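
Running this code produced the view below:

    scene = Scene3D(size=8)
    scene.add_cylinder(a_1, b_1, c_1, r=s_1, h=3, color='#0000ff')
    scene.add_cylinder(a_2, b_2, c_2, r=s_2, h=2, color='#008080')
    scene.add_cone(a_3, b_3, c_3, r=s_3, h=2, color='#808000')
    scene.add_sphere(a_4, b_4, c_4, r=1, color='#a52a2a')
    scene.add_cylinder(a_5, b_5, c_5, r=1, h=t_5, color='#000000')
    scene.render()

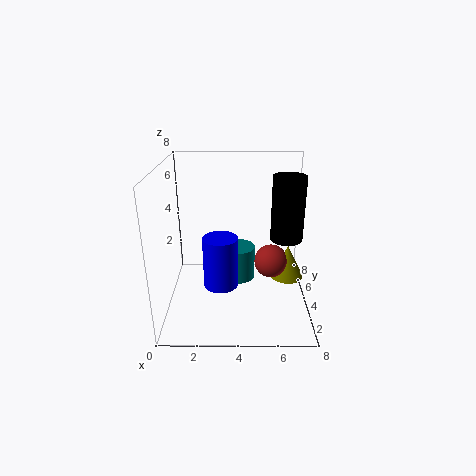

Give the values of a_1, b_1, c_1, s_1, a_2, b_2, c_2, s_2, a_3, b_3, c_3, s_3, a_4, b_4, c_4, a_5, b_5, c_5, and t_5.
a_1 = 3; b_1 = 4; c_1 = 1; s_1 = 1; a_2 = 4; b_2 = 5; c_2 = 1; s_2 = 1; a_3 = 7; b_3 = 5; c_3 = 1; s_3 = 1; a_4 = 6; b_4 = 5; c_4 = 2; a_5 = 7; b_5 = 6; c_5 = 3; t_5 = 4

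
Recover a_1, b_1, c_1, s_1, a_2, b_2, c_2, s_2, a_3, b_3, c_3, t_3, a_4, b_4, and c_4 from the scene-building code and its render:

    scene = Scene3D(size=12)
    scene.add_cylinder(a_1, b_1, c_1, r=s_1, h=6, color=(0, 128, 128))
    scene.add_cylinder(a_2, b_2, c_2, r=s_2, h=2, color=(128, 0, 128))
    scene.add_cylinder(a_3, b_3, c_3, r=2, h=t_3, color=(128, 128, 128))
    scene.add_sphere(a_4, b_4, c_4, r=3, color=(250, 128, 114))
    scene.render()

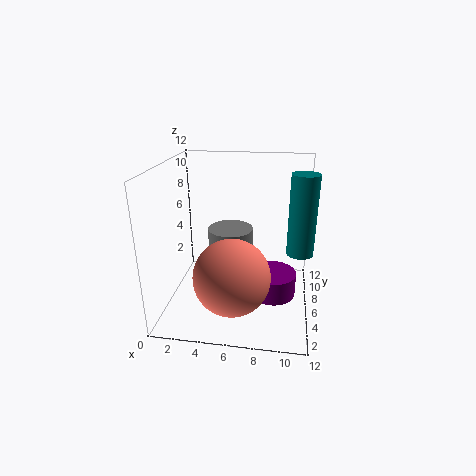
a_1 = 11; b_1 = 4; c_1 = 6; s_1 = 1; a_2 = 9; b_2 = 6; c_2 = 1; s_2 = 2; a_3 = 5; b_3 = 8; c_3 = 2; t_3 = 4; a_4 = 6; b_4 = 3; c_4 = 4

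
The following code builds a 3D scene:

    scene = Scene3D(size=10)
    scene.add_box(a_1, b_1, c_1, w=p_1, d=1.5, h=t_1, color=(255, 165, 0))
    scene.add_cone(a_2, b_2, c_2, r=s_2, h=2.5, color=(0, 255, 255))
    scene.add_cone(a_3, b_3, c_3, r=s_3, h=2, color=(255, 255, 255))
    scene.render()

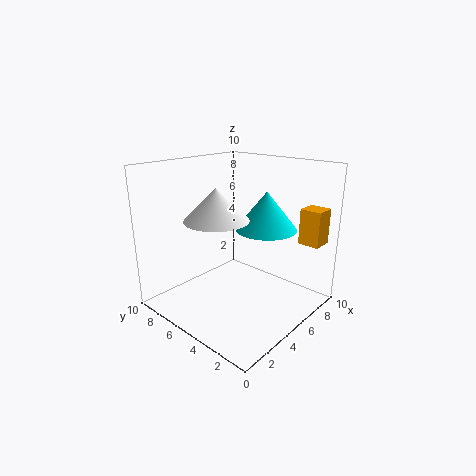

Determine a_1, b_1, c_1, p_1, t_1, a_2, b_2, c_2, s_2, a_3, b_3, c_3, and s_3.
a_1 = 8
b_1 = 0.5
c_1 = 4.5
p_1 = 1.5
t_1 = 2.5
a_2 = 5.5
b_2 = 3
c_2 = 6
s_2 = 2
a_3 = 2.5
b_3 = 4.5
c_3 = 7
s_3 = 2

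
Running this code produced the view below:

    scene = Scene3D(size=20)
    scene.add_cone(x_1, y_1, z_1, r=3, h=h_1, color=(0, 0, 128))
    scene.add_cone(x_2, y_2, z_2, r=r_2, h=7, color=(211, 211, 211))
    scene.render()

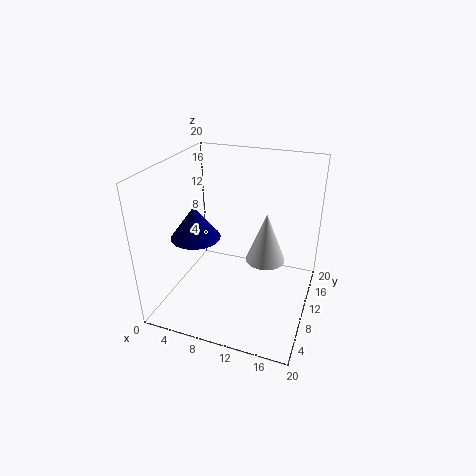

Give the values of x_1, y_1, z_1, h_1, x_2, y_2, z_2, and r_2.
x_1 = 6.75
y_1 = 4
z_1 = 12.75
h_1 = 4
x_2 = 13.75
y_2 = 11
z_2 = 6.75
r_2 = 2.75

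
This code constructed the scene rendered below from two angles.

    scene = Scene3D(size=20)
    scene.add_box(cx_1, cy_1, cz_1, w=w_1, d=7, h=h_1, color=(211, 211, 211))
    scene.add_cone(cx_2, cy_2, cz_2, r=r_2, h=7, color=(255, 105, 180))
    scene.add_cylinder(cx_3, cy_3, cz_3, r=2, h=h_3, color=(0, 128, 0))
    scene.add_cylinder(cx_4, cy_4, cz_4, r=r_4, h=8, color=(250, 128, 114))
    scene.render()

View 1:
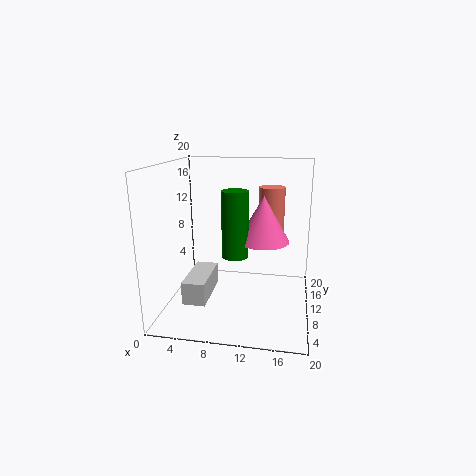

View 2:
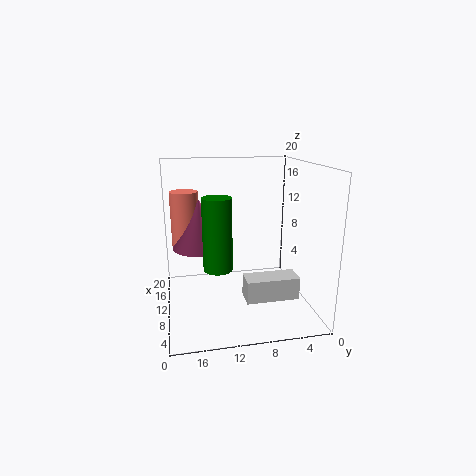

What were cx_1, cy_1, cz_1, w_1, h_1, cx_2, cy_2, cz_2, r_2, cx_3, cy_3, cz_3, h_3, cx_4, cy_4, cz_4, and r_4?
cx_1 = 4, cy_1 = 3, cz_1 = 3, w_1 = 3, h_1 = 3, cx_2 = 13, cy_2 = 15, cz_2 = 8, r_2 = 4, cx_3 = 9, cy_3 = 13, cz_3 = 6, h_3 = 10, cx_4 = 14, cy_4 = 17, cz_4 = 8, r_4 = 2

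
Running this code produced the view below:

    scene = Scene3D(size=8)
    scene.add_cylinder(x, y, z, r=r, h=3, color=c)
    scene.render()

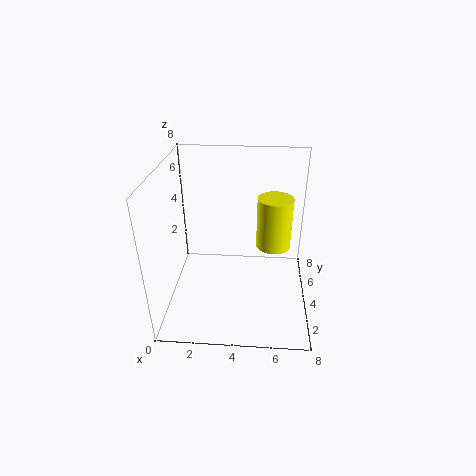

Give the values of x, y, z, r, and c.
x = 6
y = 5
z = 3
r = 1
c = 'yellow'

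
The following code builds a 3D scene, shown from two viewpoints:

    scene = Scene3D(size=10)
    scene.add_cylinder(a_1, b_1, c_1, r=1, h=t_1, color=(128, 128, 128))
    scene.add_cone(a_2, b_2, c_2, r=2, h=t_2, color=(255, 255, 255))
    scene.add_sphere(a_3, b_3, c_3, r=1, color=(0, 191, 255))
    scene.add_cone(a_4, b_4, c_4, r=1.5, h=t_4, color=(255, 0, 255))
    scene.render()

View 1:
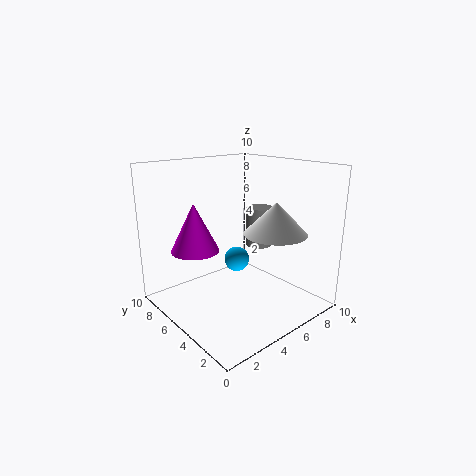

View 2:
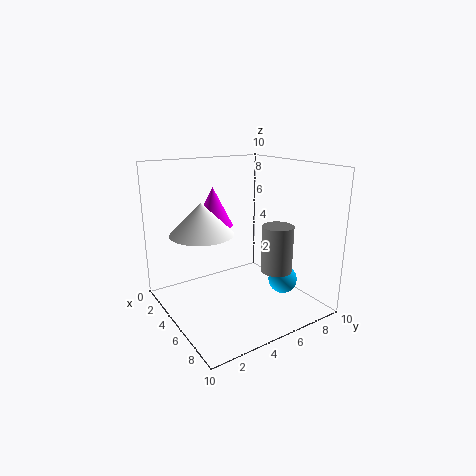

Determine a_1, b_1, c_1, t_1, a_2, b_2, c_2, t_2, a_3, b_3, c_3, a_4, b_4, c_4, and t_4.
a_1 = 8, b_1 = 6, c_1 = 3.5, t_1 = 3, a_2 = 5.5, b_2 = 2, c_2 = 6, t_2 = 2, a_3 = 7, b_3 = 7.5, c_3 = 2, a_4 = 1.5, b_4 = 5, c_4 = 5, t_4 = 3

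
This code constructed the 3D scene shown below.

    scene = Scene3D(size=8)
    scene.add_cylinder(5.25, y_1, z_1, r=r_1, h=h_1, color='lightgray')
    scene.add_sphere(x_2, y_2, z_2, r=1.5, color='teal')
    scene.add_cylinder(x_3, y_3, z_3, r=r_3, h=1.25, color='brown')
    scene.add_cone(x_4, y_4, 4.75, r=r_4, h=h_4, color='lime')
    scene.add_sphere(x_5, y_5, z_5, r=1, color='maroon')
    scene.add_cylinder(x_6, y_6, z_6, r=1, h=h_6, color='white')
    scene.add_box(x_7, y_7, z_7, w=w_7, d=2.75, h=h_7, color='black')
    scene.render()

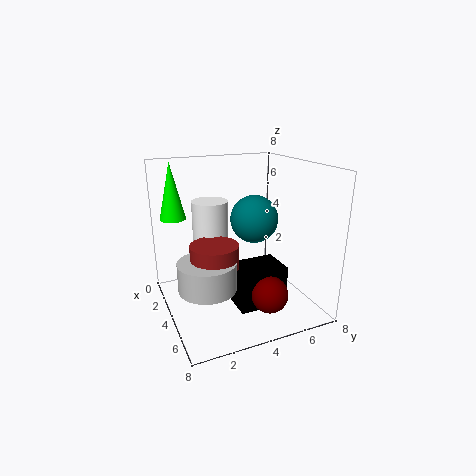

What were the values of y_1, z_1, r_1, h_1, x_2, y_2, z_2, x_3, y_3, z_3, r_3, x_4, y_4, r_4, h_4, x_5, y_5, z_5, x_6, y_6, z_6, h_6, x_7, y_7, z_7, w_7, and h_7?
y_1 = 1.75; z_1 = 2; r_1 = 1.5; h_1 = 1.5; x_2 = 2; y_2 = 6; z_2 = 4.25; x_3 = 5; y_3 = 2.25; z_3 = 3; r_3 = 1.25; x_4 = 1.5; y_4 = 1; r_4 = 0.75; h_4 = 3.25; x_5 = 6; y_5 = 5; z_5 = 1.25; x_6 = 3; y_6 = 2.75; z_6 = 3.75; h_6 = 2.25; x_7 = 3.75; y_7 = 3.5; z_7 = 0.25; w_7 = 2; h_7 = 2.25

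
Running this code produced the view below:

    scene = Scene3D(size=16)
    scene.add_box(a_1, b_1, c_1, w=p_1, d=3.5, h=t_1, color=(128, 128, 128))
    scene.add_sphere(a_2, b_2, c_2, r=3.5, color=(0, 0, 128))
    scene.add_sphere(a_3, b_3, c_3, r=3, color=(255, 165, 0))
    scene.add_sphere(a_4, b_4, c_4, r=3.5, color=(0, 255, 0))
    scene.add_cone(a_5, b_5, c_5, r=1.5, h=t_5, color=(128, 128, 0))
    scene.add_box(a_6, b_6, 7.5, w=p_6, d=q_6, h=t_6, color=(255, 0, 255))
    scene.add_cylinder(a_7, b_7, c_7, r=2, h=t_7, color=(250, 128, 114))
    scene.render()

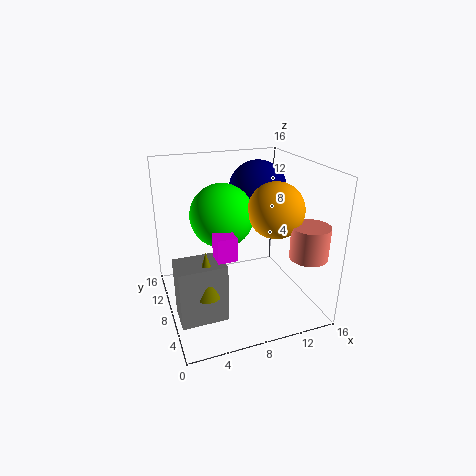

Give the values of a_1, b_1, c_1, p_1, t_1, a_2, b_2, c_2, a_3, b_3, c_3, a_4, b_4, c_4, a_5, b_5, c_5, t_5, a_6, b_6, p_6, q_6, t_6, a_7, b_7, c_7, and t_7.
a_1 = 0.5; b_1 = 4; c_1 = 0.5; p_1 = 5; t_1 = 6.5; a_2 = 12; b_2 = 12; c_2 = 12; a_3 = 11.5; b_3 = 6; c_3 = 11.5; a_4 = 6.5; b_4 = 9; c_4 = 10.5; a_5 = 3.5; b_5 = 5; c_5 = 3.5; t_5 = 5; a_6 = 4.5; b_6 = 4; p_6 = 2; q_6 = 2; t_6 = 2.5; a_7 = 14; b_7 = 3; c_7 = 7; t_7 = 3.5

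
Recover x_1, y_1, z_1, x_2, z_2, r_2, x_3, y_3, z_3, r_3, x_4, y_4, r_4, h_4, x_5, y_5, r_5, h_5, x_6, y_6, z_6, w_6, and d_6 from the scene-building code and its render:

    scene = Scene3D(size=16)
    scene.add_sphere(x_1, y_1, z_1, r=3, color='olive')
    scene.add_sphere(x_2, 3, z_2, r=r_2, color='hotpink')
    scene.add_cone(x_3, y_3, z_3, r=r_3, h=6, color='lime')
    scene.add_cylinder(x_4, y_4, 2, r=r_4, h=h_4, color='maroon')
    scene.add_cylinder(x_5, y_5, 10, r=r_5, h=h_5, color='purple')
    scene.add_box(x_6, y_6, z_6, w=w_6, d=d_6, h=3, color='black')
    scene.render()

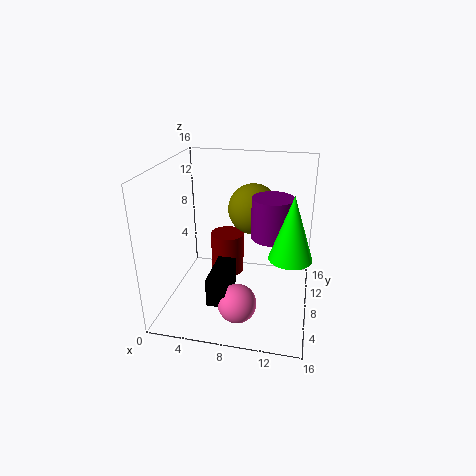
x_1 = 9
y_1 = 12
z_1 = 10
x_2 = 9
z_2 = 3
r_2 = 2
x_3 = 14
y_3 = 3
z_3 = 9
r_3 = 2
x_4 = 6
y_4 = 11
r_4 = 2
h_4 = 5
x_5 = 12
y_5 = 5
r_5 = 2
h_5 = 4
x_6 = 6
y_6 = 2
z_6 = 3
w_6 = 2
d_6 = 5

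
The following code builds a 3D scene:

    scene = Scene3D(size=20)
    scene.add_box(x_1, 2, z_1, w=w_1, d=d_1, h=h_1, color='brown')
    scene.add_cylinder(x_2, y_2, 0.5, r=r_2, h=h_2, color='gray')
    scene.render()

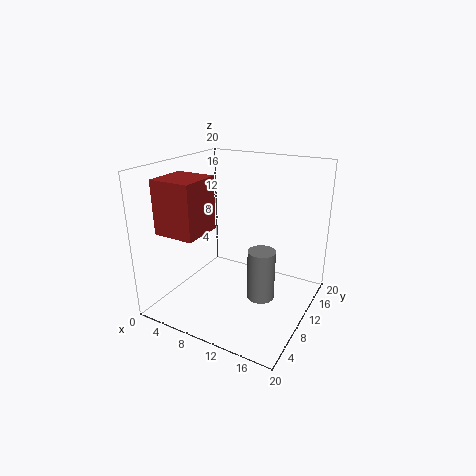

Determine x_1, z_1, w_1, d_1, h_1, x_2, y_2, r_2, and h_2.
x_1 = 2.5
z_1 = 12
w_1 = 5.5
d_1 = 5.5
h_1 = 7
x_2 = 13
y_2 = 11.5
r_2 = 2
h_2 = 7.5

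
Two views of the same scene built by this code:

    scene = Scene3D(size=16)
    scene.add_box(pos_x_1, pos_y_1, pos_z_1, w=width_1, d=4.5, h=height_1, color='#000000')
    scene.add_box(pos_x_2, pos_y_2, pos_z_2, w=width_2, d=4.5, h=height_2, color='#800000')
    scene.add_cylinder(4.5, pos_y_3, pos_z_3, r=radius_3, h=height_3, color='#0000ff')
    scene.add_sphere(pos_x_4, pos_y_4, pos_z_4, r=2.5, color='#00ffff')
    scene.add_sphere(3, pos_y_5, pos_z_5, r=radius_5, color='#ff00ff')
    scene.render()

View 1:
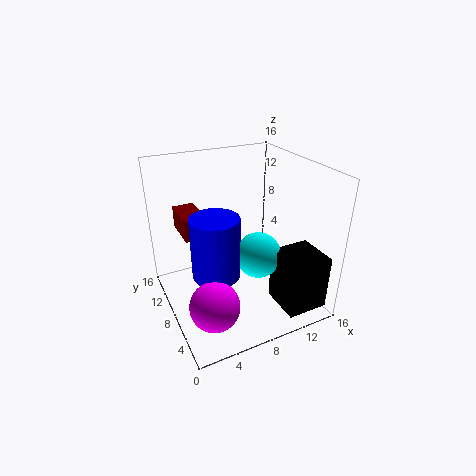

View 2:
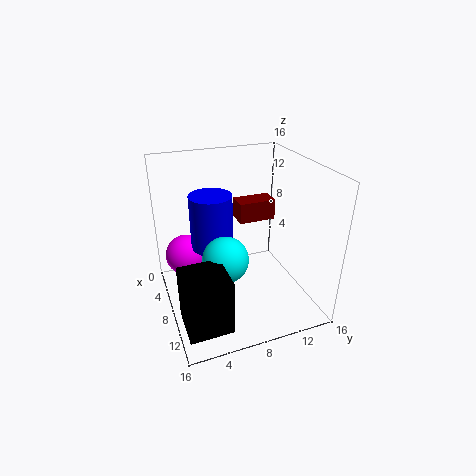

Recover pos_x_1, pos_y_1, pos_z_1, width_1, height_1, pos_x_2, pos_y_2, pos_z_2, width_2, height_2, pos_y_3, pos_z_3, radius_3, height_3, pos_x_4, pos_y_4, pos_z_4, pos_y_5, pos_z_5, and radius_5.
pos_x_1 = 10.5, pos_y_1 = 0.5, pos_z_1 = 1.5, width_1 = 4.5, height_1 = 6, pos_x_2 = 2.5, pos_y_2 = 9.5, pos_z_2 = 8, width_2 = 2.5, height_2 = 2.5, pos_y_3 = 6, pos_z_3 = 5.5, radius_3 = 2.5, height_3 = 6.5, pos_x_4 = 9.5, pos_y_4 = 6, pos_z_4 = 6.5, pos_y_5 = 3, pos_z_5 = 4, radius_5 = 2.5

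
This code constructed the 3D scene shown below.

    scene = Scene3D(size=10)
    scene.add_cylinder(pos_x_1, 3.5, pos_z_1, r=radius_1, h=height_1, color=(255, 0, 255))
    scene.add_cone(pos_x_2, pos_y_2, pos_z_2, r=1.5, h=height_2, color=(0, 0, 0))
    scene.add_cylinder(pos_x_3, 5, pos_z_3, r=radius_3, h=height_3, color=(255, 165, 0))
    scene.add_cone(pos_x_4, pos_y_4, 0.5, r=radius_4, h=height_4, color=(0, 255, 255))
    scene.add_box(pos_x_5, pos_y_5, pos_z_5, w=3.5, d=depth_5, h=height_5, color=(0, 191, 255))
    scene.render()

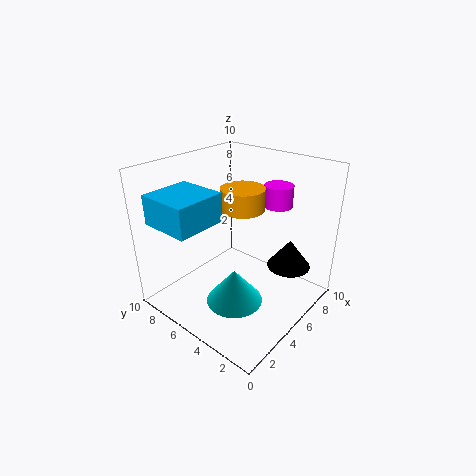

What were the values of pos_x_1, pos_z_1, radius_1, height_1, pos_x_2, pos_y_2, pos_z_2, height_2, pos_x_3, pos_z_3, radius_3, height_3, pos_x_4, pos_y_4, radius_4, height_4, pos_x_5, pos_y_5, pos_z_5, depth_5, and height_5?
pos_x_1 = 7.5
pos_z_1 = 7
radius_1 = 1
height_1 = 1.5
pos_x_2 = 7
pos_y_2 = 2
pos_z_2 = 3
height_2 = 2
pos_x_3 = 5.5
pos_z_3 = 7
radius_3 = 1.5
height_3 = 1.5
pos_x_4 = 4
pos_y_4 = 4.5
radius_4 = 2
height_4 = 2.5
pos_x_5 = 0.5
pos_y_5 = 5.5
pos_z_5 = 6.5
depth_5 = 3.5
height_5 = 2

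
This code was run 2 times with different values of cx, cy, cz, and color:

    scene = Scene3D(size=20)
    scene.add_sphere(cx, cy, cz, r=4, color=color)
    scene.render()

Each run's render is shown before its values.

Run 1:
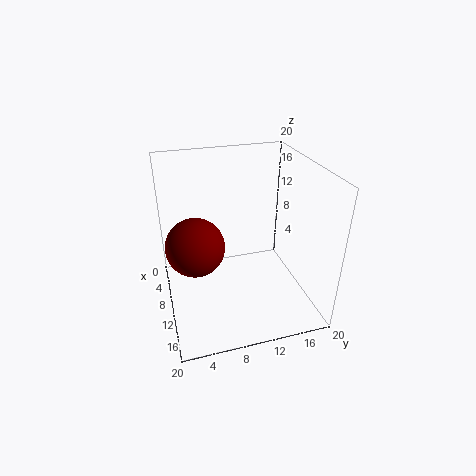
cx = 10
cy = 4
cz = 9.5
color = 'maroon'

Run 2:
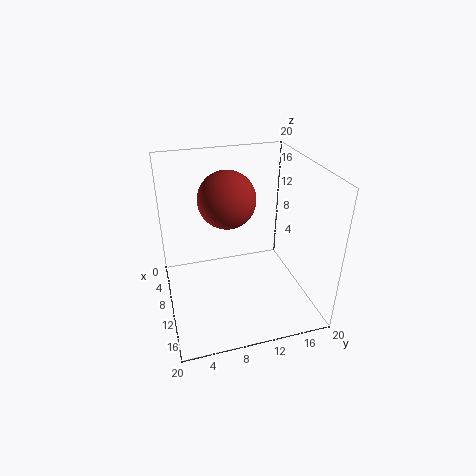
cx = 8
cy = 9
cz = 15
color = 'brown'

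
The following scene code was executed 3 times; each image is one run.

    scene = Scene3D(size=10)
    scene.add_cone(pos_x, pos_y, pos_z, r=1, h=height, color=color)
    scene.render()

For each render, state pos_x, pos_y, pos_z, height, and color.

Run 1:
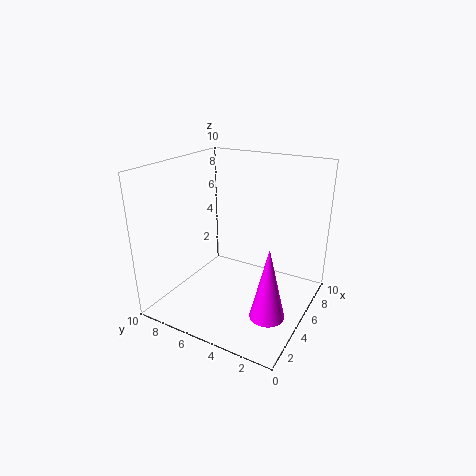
pos_x = 1.25; pos_y = 1; pos_z = 2.5; height = 4.25; color = 'magenta'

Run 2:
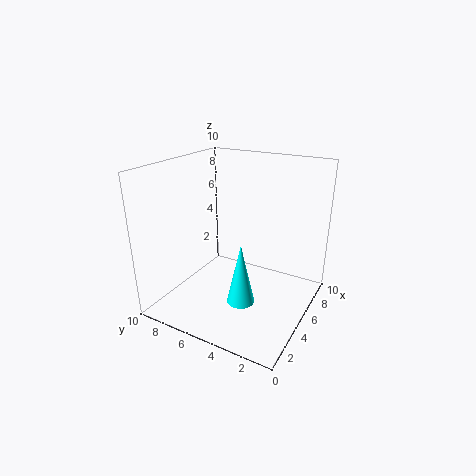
pos_x = 4.5; pos_y = 4.5; pos_z = 0.25; height = 4.5; color = 'cyan'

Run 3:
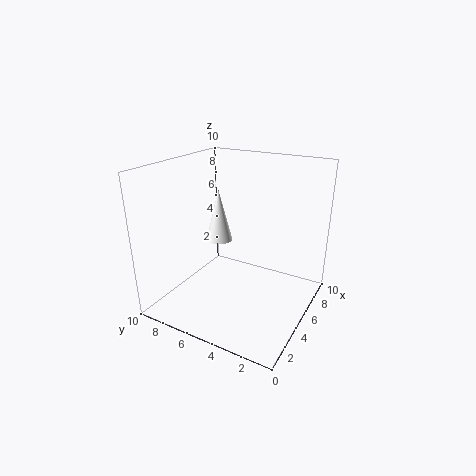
pos_x = 6.5; pos_y = 7.5; pos_z = 3.75; height = 4; color = 'white'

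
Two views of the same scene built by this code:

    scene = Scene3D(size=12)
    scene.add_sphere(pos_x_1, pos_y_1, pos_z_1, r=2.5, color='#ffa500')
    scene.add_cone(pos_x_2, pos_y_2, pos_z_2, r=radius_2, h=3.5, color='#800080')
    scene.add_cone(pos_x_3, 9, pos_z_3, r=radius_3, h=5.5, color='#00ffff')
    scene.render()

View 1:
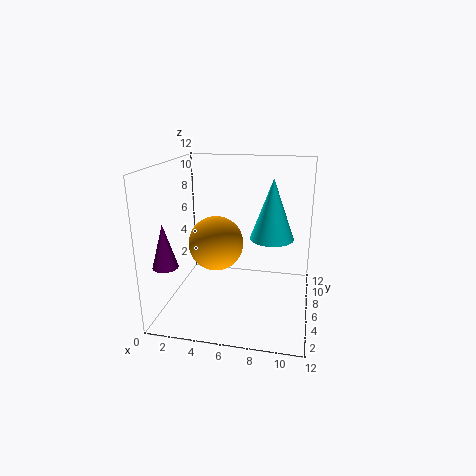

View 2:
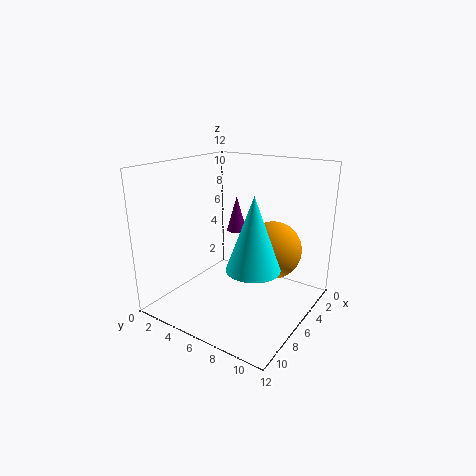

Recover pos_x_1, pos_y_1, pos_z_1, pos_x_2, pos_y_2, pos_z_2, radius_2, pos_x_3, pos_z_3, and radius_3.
pos_x_1 = 3.5; pos_y_1 = 8; pos_z_1 = 4.5; pos_x_2 = 1; pos_y_2 = 2.5; pos_z_2 = 4.5; radius_2 = 1; pos_x_3 = 8.5; pos_z_3 = 5; radius_3 = 2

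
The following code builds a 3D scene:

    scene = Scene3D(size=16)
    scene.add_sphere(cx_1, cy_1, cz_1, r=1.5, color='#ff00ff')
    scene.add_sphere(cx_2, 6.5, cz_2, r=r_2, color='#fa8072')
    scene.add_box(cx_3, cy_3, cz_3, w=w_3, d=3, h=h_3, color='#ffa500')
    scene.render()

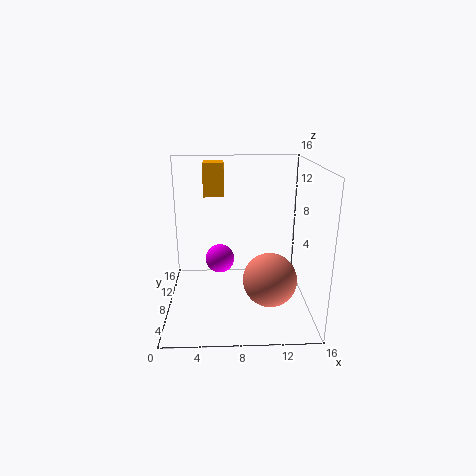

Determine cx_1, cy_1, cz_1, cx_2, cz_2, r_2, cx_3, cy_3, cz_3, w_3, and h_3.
cx_1 = 6, cy_1 = 6, cz_1 = 6.5, cx_2 = 11.5, cz_2 = 3.5, r_2 = 3, cx_3 = 4, cy_3 = 12.5, cz_3 = 11.5, w_3 = 2.5, h_3 = 4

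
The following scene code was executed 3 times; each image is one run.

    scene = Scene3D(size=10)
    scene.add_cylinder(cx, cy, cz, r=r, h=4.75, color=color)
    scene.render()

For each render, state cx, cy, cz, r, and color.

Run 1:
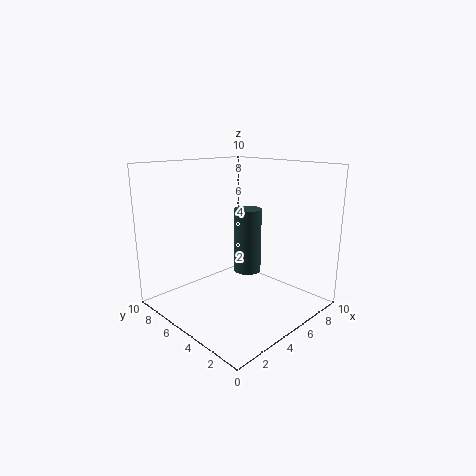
cx = 6.5
cy = 5.5
cz = 2
r = 1
color = 'darkslategray'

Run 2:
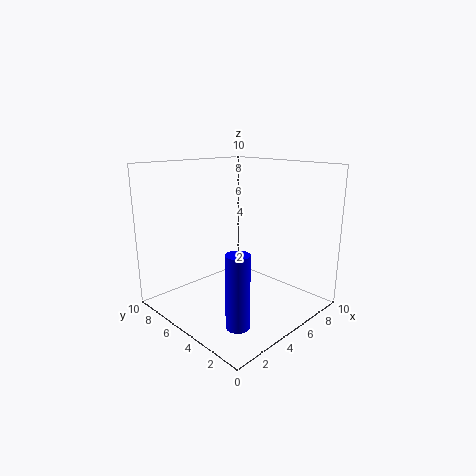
cx = 2.25
cy = 2.25
cz = 0.5
r = 0.75
color = 'blue'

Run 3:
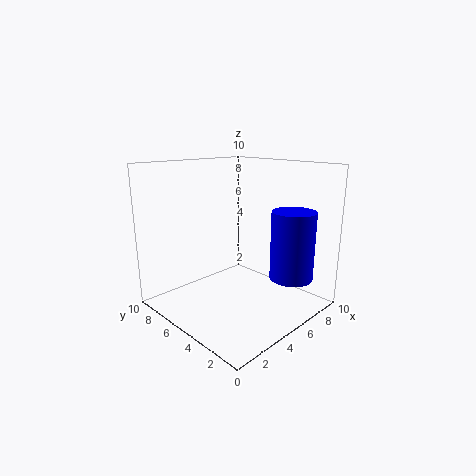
cx = 7.25
cy = 2
cz = 2.25
r = 1.5
color = 'blue'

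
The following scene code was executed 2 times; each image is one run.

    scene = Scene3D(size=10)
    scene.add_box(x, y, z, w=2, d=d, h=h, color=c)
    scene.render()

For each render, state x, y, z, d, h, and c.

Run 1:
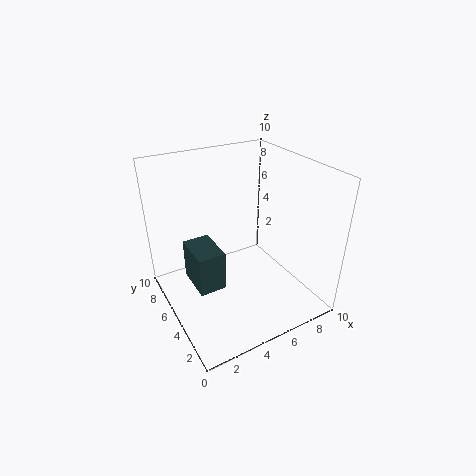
x = 2; y = 5; z = 1; d = 3; h = 3; c = 'darkslategray'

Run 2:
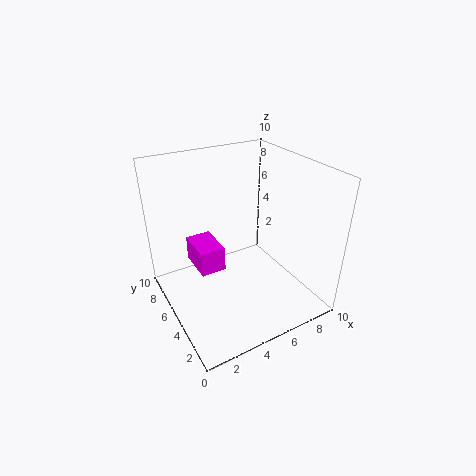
x = 3; y = 7; z = 1; d = 3; h = 2; c = 'magenta'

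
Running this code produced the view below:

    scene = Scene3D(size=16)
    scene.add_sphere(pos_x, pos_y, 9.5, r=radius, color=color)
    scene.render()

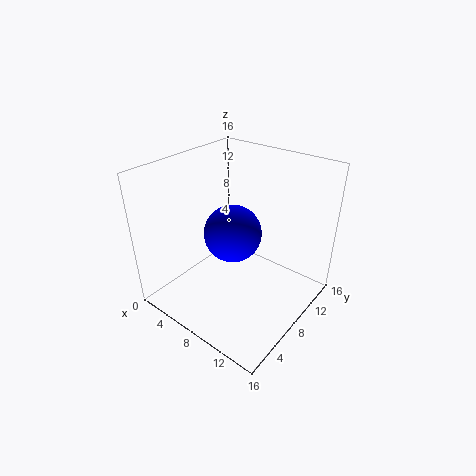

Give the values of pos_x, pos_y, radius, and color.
pos_x = 8.5
pos_y = 6.5
radius = 3
color = 'blue'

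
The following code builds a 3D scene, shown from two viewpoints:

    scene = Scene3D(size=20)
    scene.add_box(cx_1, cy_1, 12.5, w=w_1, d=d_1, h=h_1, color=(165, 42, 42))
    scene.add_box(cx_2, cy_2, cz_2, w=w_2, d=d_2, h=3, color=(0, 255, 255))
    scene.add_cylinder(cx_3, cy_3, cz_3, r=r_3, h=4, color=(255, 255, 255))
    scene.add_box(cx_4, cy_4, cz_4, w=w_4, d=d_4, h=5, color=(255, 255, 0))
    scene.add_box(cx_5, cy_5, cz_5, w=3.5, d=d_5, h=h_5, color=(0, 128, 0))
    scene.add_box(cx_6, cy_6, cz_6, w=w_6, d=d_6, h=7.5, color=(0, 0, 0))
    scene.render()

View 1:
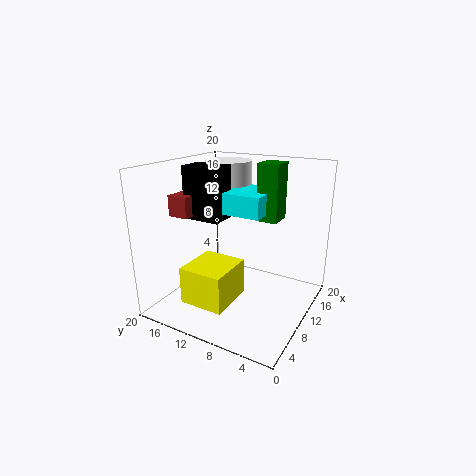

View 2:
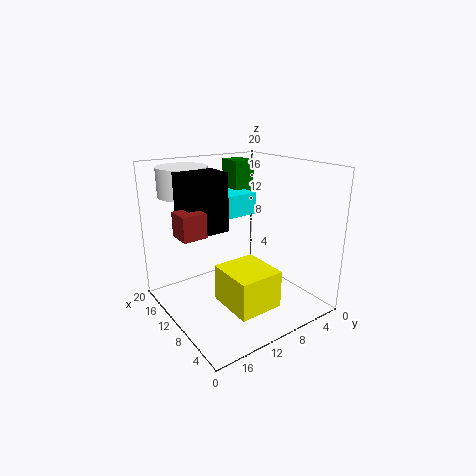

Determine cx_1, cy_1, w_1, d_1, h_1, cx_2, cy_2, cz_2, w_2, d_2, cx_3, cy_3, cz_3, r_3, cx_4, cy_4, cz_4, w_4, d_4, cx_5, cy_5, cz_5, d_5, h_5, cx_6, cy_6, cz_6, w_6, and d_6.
cx_1 = 7, cy_1 = 16.5, w_1 = 3, d_1 = 3, h_1 = 3, cx_2 = 10, cy_2 = 7, cz_2 = 13, w_2 = 7, d_2 = 6.5, cx_3 = 16, cy_3 = 15, cz_3 = 15.5, r_3 = 3.5, cx_4 = 2.5, cy_4 = 8.5, cz_4 = 2.5, w_4 = 6.5, d_4 = 6, cx_5 = 12.5, cy_5 = 5.5, cz_5 = 12, d_5 = 3, h_5 = 8, cx_6 = 8.5, cy_6 = 12.5, cz_6 = 12, w_6 = 4, d_6 = 5.5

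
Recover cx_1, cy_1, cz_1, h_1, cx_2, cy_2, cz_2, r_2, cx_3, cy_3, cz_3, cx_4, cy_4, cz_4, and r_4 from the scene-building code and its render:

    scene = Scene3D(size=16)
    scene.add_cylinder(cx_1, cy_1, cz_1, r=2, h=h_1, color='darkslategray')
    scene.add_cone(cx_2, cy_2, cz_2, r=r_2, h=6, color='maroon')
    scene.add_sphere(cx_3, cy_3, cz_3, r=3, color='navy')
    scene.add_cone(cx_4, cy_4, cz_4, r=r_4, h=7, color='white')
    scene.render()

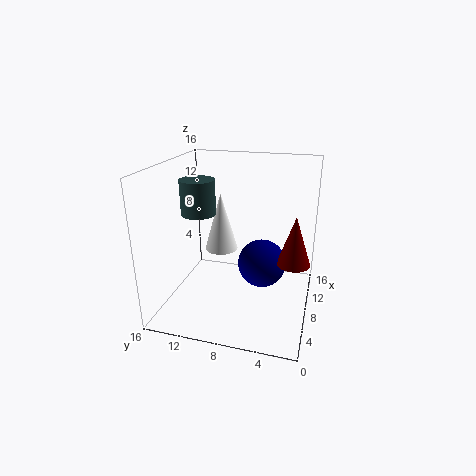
cx_1 = 9, cy_1 = 13, cz_1 = 10, h_1 = 4, cx_2 = 11, cy_2 = 2, cz_2 = 4, r_2 = 2, cx_3 = 12, cy_3 = 6, cz_3 = 3, cx_4 = 11, cy_4 = 11, cz_4 = 5, r_4 = 2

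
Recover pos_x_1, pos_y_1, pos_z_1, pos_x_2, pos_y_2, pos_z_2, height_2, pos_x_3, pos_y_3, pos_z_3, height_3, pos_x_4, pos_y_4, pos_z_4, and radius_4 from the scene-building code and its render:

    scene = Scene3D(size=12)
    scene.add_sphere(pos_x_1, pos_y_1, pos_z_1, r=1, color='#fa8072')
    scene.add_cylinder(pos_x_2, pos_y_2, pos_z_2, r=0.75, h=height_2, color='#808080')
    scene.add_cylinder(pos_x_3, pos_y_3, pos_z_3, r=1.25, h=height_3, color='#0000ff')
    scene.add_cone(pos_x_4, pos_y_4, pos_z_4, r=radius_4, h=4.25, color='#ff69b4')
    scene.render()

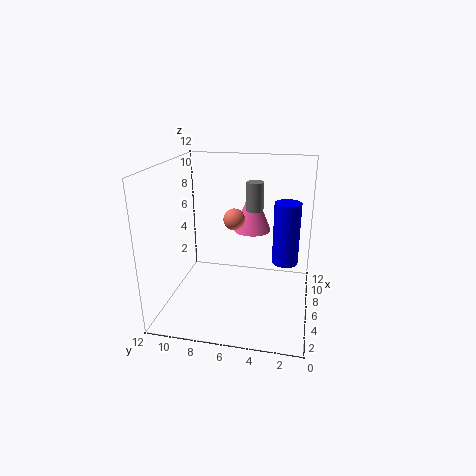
pos_x_1 = 9; pos_y_1 = 7; pos_z_1 = 6.5; pos_x_2 = 8.25; pos_y_2 = 5; pos_z_2 = 7.75; height_2 = 2.5; pos_x_3 = 10.25; pos_y_3 = 2.25; pos_z_3 = 2; height_3 = 6; pos_x_4 = 10; pos_y_4 = 5.5; pos_z_4 = 5.25; radius_4 = 1.75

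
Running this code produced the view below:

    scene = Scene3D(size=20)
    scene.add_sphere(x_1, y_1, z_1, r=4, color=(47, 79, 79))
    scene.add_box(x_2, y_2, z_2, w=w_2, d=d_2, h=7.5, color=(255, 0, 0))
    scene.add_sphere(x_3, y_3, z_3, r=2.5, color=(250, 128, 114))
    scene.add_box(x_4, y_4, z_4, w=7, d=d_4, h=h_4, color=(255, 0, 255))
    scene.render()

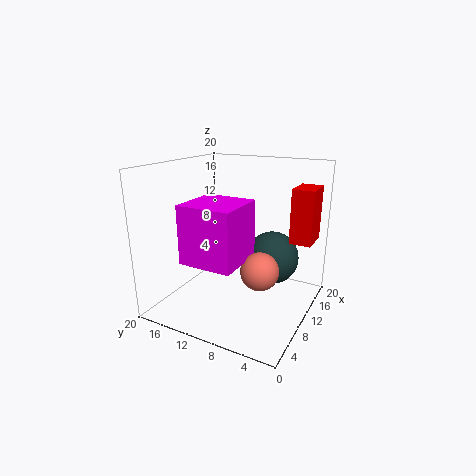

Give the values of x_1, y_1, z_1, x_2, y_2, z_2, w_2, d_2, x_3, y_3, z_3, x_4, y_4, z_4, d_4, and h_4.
x_1 = 15.5
y_1 = 7
z_1 = 5.5
x_2 = 12.5
y_2 = 0.5
z_2 = 9.5
w_2 = 4.5
d_2 = 3
x_3 = 7.5
y_3 = 5.5
z_3 = 7
x_4 = 2
y_4 = 7
z_4 = 8.5
d_4 = 7
h_4 = 7.5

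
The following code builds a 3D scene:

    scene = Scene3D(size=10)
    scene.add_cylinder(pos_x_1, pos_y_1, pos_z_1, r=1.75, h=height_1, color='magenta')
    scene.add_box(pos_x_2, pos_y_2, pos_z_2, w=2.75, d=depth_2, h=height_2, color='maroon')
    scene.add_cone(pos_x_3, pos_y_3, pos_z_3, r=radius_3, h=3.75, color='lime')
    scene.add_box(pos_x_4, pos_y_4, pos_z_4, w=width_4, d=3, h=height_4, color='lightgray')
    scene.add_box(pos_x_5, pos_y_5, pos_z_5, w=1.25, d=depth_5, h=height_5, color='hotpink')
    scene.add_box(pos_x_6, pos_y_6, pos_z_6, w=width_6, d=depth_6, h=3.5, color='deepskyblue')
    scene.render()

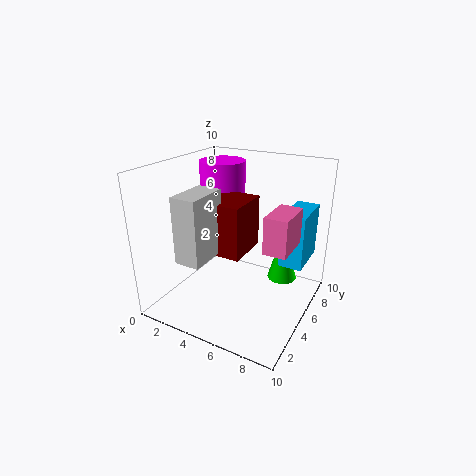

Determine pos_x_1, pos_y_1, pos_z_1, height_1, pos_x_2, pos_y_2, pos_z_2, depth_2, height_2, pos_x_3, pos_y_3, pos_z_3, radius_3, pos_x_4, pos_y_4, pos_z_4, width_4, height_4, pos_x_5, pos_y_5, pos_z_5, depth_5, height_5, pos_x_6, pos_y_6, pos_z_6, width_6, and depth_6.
pos_x_1 = 2, pos_y_1 = 8, pos_z_1 = 6, height_1 = 3.5, pos_x_2 = 2.75, pos_y_2 = 4, pos_z_2 = 3.75, depth_2 = 3.25, height_2 = 3.75, pos_x_3 = 8, pos_y_3 = 6, pos_z_3 = 2.25, radius_3 = 1, pos_x_4 = 2.25, pos_y_4 = 1.5, pos_z_4 = 4, width_4 = 1.75, height_4 = 4.5, pos_x_5 = 8.75, pos_y_5 = 0.75, pos_z_5 = 6.75, depth_5 = 2.25, height_5 = 2, pos_x_6 = 8.25, pos_y_6 = 4.5, pos_z_6 = 4, width_6 = 1.5, depth_6 = 3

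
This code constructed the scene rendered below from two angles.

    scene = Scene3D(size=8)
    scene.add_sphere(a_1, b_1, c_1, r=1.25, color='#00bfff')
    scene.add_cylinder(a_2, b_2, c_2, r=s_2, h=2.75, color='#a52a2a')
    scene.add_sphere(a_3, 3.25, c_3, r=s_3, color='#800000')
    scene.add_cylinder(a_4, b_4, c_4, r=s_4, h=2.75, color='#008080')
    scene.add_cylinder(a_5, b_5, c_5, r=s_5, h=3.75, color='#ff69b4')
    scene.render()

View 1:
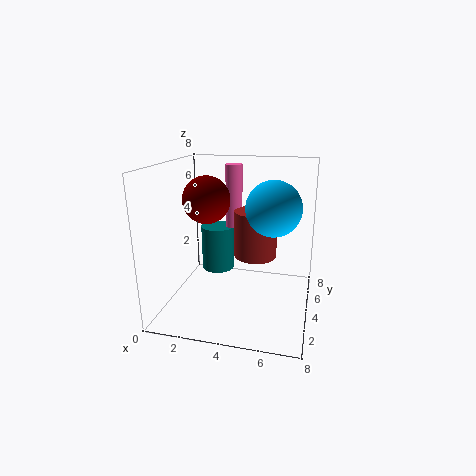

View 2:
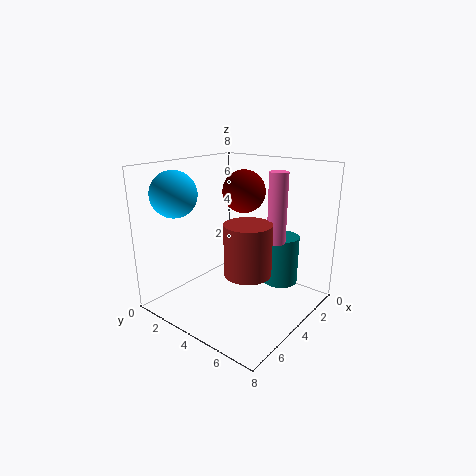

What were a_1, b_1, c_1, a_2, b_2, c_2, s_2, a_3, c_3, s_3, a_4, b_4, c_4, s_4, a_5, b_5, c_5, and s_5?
a_1 = 6.25, b_1 = 1.5, c_1 = 6.5, a_2 = 4.75, b_2 = 5.25, c_2 = 2.5, s_2 = 1.25, a_3 = 2.5, c_3 = 6.25, s_3 = 1.25, a_4 = 2.25, b_4 = 5.75, c_4 = 1.25, s_4 = 1, a_5 = 3.25, b_5 = 6, c_5 = 4, s_5 = 0.5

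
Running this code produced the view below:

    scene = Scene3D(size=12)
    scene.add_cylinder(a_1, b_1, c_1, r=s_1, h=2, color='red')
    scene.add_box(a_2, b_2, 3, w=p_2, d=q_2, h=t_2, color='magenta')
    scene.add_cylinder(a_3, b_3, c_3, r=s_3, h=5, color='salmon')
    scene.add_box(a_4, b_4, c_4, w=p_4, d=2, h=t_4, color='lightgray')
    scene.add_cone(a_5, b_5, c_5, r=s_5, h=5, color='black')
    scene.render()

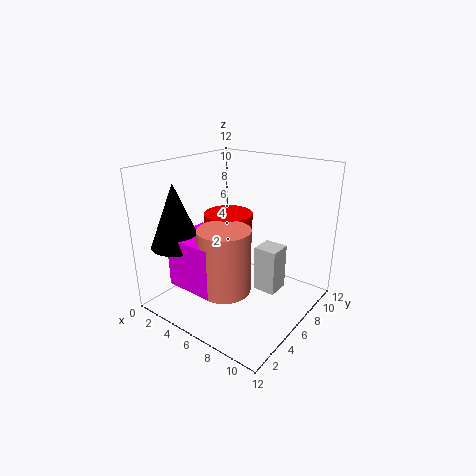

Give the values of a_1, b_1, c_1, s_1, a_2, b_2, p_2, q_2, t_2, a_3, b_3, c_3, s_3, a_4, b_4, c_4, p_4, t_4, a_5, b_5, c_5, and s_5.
a_1 = 5, b_1 = 6, c_1 = 6, s_1 = 2, a_2 = 3, b_2 = 1, p_2 = 4, q_2 = 4, t_2 = 4, a_3 = 7, b_3 = 3, c_3 = 3, s_3 = 2, a_4 = 7, b_4 = 7, c_4 = 1, p_4 = 2, t_4 = 4, a_5 = 3, b_5 = 2, c_5 = 6, s_5 = 2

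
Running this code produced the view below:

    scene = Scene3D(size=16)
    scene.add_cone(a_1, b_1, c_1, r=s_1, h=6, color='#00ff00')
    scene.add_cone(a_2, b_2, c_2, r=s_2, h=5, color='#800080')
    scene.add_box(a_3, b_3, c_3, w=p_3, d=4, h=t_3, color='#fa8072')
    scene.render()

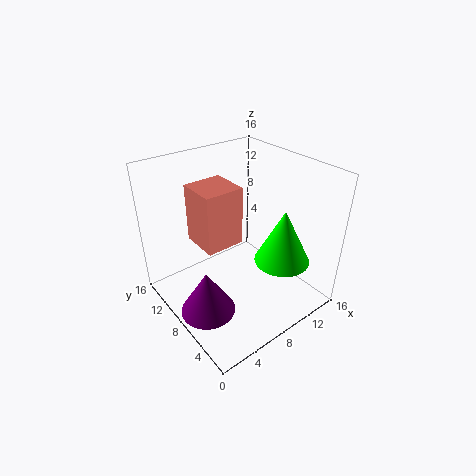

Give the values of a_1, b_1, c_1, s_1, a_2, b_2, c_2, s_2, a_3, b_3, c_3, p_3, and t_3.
a_1 = 11
b_1 = 4
c_1 = 6
s_1 = 3
a_2 = 3
b_2 = 7
c_2 = 1
s_2 = 3
a_3 = 3
b_3 = 6
c_3 = 9
p_3 = 4
t_3 = 6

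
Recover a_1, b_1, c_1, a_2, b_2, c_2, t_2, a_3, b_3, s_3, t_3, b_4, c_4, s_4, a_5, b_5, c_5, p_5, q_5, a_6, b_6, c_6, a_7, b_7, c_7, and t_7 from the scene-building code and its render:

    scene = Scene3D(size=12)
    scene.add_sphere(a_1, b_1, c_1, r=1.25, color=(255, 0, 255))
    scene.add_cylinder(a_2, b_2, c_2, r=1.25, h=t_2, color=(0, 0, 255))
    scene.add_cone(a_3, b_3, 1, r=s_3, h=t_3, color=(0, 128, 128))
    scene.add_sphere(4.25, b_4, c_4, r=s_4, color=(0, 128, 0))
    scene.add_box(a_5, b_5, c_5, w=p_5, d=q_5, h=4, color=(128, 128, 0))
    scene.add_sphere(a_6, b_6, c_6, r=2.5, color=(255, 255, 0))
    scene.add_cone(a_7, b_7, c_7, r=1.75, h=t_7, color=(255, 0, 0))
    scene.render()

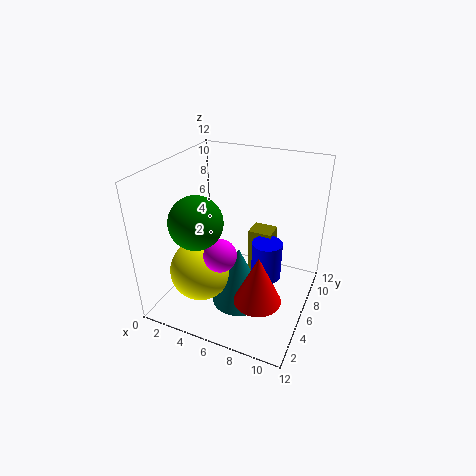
a_1 = 6
b_1 = 2.75
c_1 = 6.25
a_2 = 8.5
b_2 = 6.25
c_2 = 2.75
t_2 = 3.25
a_3 = 6.75
b_3 = 4.5
s_3 = 2.25
t_3 = 5
b_4 = 2.5
c_4 = 8.75
s_4 = 2
a_5 = 6.5
b_5 = 7
c_5 = 2.25
p_5 = 2
q_5 = 1.75
a_6 = 3.75
b_6 = 3.5
c_6 = 3.75
a_7 = 9.25
b_7 = 2.25
c_7 = 3.5
t_7 = 3.75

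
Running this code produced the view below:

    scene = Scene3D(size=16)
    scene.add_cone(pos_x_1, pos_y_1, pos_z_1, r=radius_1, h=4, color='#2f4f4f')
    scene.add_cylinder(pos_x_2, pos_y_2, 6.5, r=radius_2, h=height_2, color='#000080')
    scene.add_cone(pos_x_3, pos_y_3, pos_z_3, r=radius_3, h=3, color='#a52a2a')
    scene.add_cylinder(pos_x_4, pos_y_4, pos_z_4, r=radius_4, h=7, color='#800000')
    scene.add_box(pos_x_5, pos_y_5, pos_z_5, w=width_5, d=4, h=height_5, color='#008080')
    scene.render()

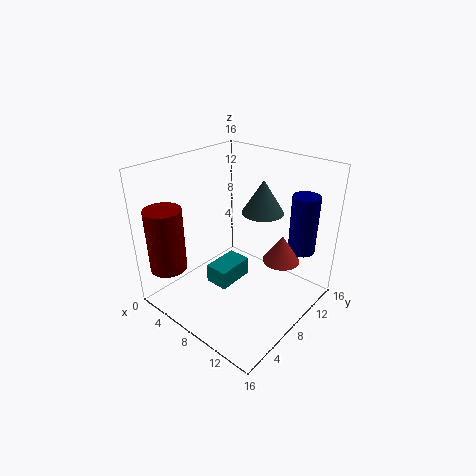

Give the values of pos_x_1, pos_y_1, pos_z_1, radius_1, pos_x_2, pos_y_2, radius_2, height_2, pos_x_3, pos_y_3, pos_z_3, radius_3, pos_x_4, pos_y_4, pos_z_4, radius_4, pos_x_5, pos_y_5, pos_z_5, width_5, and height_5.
pos_x_1 = 8; pos_y_1 = 12.5; pos_z_1 = 9.5; radius_1 = 2.5; pos_x_2 = 13.5; pos_y_2 = 12.5; radius_2 = 1.5; height_2 = 6.5; pos_x_3 = 12.5; pos_y_3 = 10; pos_z_3 = 6; radius_3 = 2; pos_x_4 = 3; pos_y_4 = 2; pos_z_4 = 5; radius_4 = 2; pos_x_5 = 7; pos_y_5 = 4; pos_z_5 = 4; width_5 = 2.5; height_5 = 2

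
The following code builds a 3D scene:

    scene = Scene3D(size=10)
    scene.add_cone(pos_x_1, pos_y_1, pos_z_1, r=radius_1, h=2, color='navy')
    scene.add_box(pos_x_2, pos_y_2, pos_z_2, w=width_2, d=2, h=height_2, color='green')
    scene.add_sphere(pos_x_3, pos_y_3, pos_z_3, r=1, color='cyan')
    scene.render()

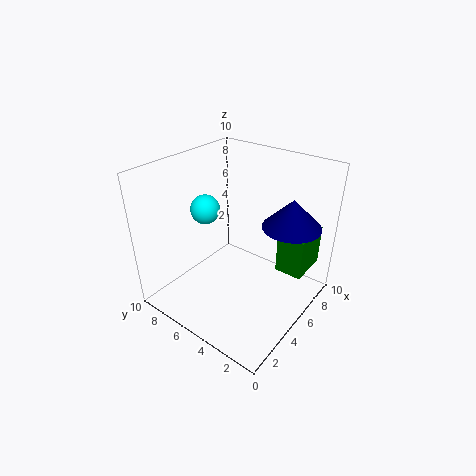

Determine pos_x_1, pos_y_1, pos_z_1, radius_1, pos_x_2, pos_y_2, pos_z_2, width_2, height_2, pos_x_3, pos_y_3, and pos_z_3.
pos_x_1 = 7
pos_y_1 = 2
pos_z_1 = 6
radius_1 = 2
pos_x_2 = 7
pos_y_2 = 1
pos_z_2 = 2
width_2 = 3
height_2 = 3
pos_x_3 = 4
pos_y_3 = 7
pos_z_3 = 7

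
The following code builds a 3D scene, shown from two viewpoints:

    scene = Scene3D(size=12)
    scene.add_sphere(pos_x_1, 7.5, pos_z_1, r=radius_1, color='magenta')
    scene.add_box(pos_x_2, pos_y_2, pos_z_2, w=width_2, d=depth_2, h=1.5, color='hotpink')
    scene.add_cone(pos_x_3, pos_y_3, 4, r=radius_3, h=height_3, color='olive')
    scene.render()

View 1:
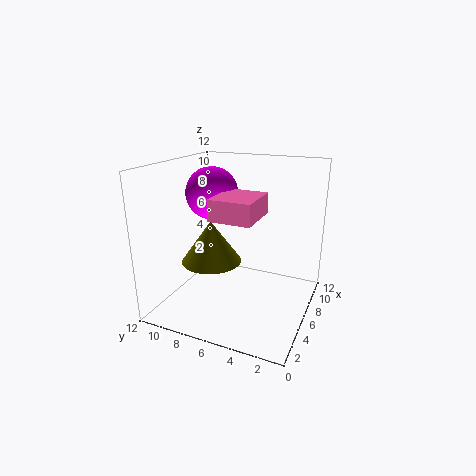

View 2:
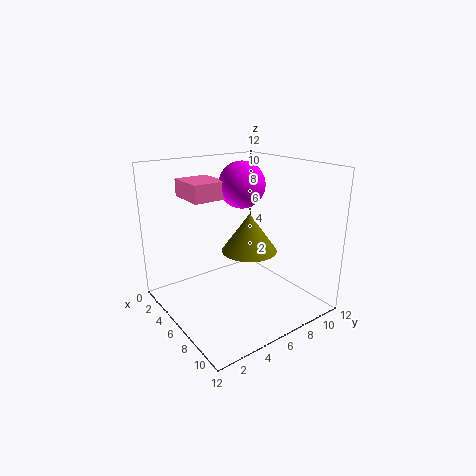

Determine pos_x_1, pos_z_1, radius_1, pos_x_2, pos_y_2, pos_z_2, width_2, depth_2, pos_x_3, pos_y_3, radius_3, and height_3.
pos_x_1 = 4.5
pos_z_1 = 10
radius_1 = 2
pos_x_2 = 1
pos_y_2 = 3
pos_z_2 = 9
width_2 = 3.5
depth_2 = 3
pos_x_3 = 5
pos_y_3 = 8
radius_3 = 2.5
height_3 = 3.5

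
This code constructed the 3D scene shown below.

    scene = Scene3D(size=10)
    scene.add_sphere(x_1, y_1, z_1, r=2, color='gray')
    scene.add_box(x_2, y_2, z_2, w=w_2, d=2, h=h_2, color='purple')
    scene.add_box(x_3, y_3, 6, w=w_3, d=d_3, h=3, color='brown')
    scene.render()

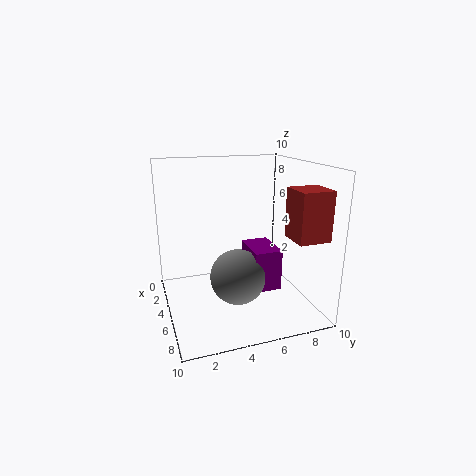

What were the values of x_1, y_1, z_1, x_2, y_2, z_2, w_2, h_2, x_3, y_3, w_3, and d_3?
x_1 = 5, y_1 = 5, z_1 = 2, x_2 = 3, y_2 = 6, z_2 = 1, w_2 = 3, h_2 = 3, x_3 = 8, y_3 = 7, w_3 = 2, d_3 = 2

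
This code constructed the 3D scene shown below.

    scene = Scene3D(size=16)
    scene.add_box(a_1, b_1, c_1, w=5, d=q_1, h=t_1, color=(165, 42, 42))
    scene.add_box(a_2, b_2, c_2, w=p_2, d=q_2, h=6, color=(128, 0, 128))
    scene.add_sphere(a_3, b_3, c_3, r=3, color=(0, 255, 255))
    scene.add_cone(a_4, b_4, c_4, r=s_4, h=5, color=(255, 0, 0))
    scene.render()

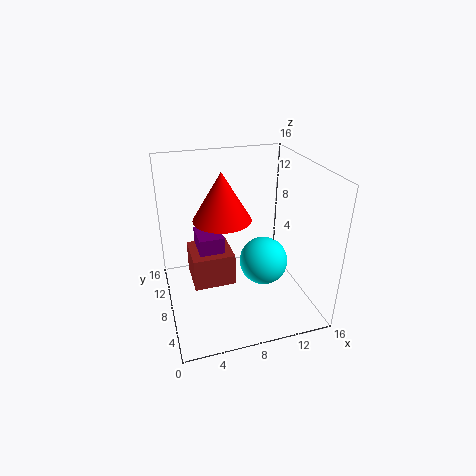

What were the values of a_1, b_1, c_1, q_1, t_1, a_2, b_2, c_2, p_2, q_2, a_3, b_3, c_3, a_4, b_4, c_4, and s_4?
a_1 = 3; b_1 = 9; c_1 = 1; q_1 = 5; t_1 = 4; a_2 = 4; b_2 = 10; c_2 = 1; p_2 = 3; q_2 = 4; a_3 = 12; b_3 = 10; c_3 = 3; a_4 = 6; b_4 = 7; c_4 = 11; s_4 = 3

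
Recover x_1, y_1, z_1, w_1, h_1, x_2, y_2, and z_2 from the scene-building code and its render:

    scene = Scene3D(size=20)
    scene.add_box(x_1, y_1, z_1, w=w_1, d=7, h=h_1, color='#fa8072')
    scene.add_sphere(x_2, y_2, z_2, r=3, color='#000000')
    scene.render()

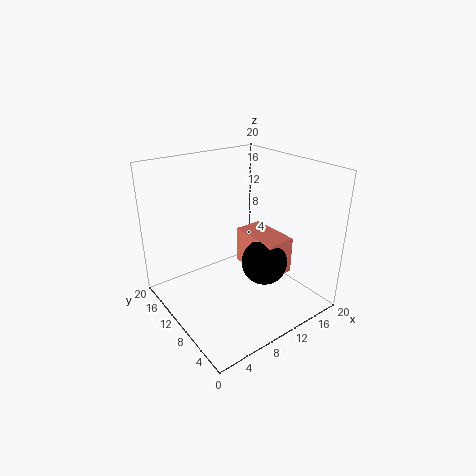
x_1 = 10.5; y_1 = 4; z_1 = 6; w_1 = 4; h_1 = 5; x_2 = 11; y_2 = 5.5; z_2 = 8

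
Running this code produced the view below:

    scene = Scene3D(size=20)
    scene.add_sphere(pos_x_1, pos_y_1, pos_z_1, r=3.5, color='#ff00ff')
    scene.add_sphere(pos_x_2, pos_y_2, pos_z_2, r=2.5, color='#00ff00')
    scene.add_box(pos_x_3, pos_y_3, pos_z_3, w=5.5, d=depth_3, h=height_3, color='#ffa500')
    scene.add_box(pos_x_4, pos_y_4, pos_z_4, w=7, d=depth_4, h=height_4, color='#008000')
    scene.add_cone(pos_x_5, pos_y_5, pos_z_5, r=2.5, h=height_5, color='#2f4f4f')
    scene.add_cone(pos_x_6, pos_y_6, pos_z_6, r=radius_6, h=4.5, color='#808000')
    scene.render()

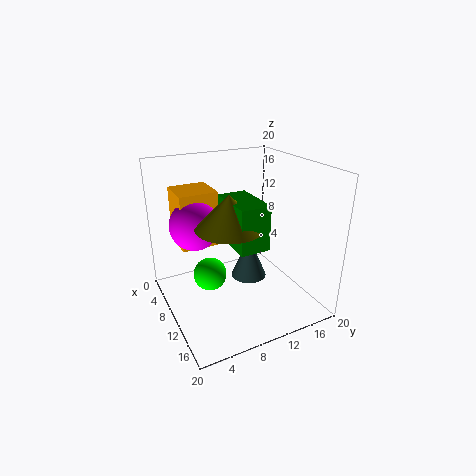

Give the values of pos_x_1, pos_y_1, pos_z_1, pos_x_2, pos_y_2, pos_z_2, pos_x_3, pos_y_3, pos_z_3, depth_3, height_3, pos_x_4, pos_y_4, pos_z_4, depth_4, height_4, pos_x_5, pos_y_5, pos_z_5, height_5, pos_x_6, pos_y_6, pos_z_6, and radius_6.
pos_x_1 = 6.5
pos_y_1 = 5
pos_z_1 = 11.5
pos_x_2 = 6.5
pos_y_2 = 7
pos_z_2 = 3
pos_x_3 = 1.5
pos_y_3 = 3
pos_z_3 = 8
depth_3 = 5.5
height_3 = 8
pos_x_4 = 8
pos_y_4 = 8
pos_z_4 = 10
depth_4 = 4
height_4 = 6
pos_x_5 = 10.5
pos_y_5 = 11.5
pos_z_5 = 4
height_5 = 6
pos_x_6 = 11.5
pos_y_6 = 8
pos_z_6 = 12.5
radius_6 = 4.5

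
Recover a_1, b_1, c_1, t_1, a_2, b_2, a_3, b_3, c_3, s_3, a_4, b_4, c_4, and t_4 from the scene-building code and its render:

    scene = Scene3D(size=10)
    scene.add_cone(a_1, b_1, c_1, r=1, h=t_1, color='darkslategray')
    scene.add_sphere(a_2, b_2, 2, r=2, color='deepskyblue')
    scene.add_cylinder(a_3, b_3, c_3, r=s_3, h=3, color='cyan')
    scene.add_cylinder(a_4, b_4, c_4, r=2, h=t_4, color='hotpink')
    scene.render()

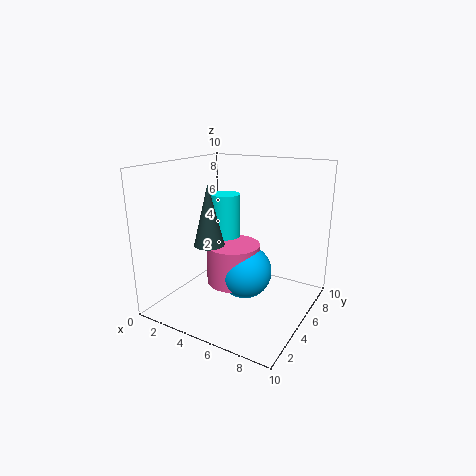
a_1 = 4, b_1 = 3, c_1 = 5, t_1 = 4, a_2 = 5, b_2 = 6, a_3 = 4, b_3 = 5, c_3 = 5, s_3 = 1, a_4 = 4, b_4 = 6, c_4 = 1, t_4 = 3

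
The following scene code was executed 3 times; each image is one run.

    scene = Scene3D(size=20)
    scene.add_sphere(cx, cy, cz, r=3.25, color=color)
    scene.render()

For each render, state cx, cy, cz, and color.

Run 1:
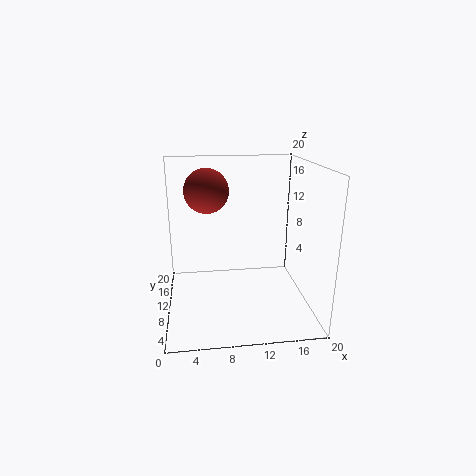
cx = 6; cy = 14.25; cz = 15.75; color = 'brown'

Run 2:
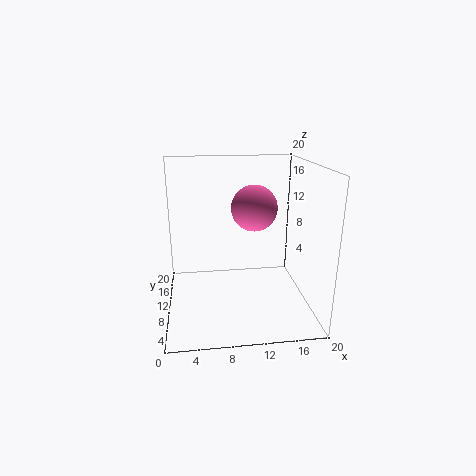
cx = 12.5; cy = 11.5; cz = 13.75; color = 'hotpink'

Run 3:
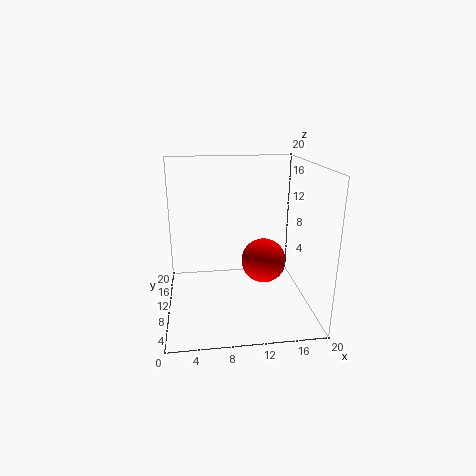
cx = 14; cy = 11.25; cz = 5.75; color = 'red'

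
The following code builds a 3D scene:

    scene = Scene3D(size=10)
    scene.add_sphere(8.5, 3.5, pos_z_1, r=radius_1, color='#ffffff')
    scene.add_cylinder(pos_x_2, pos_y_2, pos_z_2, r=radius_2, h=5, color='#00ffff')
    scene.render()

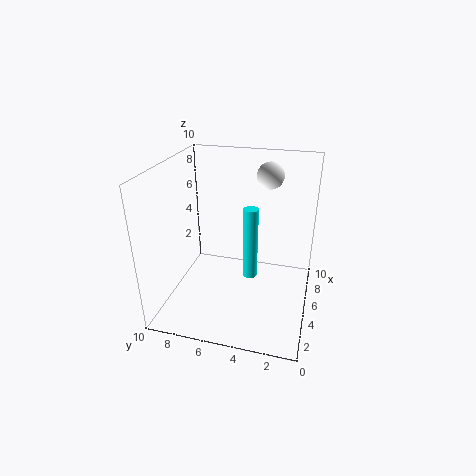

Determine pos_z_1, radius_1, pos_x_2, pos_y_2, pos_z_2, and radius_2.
pos_z_1 = 8.5, radius_1 = 1, pos_x_2 = 4.5, pos_y_2 = 4, pos_z_2 = 2.5, radius_2 = 0.5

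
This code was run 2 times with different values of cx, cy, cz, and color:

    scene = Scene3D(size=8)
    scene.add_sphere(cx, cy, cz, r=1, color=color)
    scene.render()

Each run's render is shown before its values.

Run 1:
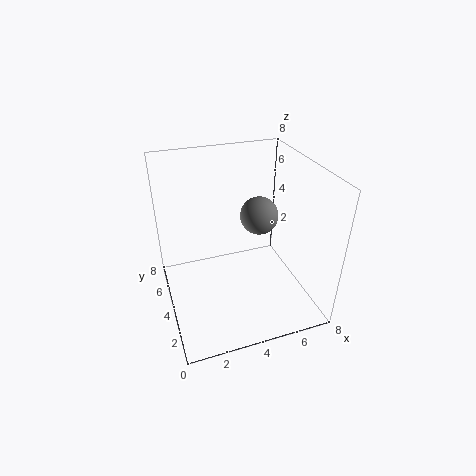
cx = 5; cy = 3.5; cz = 5.5; color = 'gray'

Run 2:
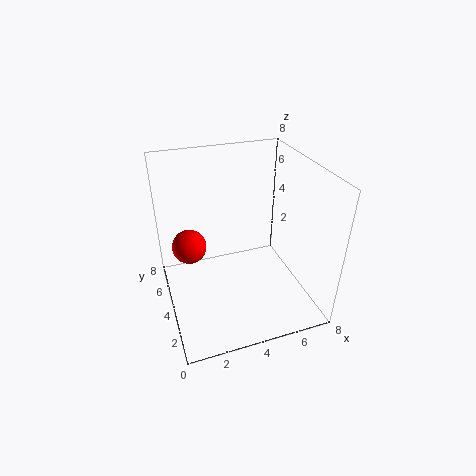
cx = 1.5; cy = 5.5; cz = 3; color = 'red'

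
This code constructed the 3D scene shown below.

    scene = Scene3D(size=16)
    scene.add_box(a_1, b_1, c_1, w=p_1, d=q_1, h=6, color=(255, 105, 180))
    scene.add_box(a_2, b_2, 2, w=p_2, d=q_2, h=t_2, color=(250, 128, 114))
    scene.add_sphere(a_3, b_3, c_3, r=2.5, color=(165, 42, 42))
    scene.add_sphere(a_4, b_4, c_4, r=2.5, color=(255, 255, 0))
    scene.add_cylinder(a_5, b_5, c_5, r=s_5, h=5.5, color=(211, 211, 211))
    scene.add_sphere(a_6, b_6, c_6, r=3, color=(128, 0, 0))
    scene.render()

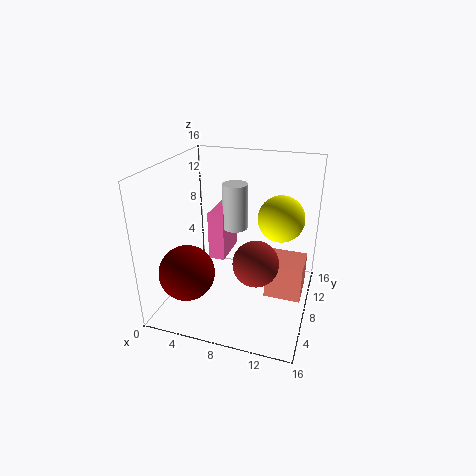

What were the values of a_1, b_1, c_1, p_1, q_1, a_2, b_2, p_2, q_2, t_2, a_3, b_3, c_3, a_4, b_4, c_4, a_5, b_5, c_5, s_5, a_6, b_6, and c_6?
a_1 = 3.5, b_1 = 10, c_1 = 3.5, p_1 = 2, q_1 = 5, a_2 = 11.5, b_2 = 6.5, p_2 = 4, q_2 = 4, t_2 = 4, a_3 = 10.5, b_3 = 6.5, c_3 = 6, a_4 = 12.5, b_4 = 9, c_4 = 10.5, a_5 = 6.5, b_5 = 11.5, c_5 = 7.5, s_5 = 1.5, a_6 = 3.5, b_6 = 4, c_6 = 5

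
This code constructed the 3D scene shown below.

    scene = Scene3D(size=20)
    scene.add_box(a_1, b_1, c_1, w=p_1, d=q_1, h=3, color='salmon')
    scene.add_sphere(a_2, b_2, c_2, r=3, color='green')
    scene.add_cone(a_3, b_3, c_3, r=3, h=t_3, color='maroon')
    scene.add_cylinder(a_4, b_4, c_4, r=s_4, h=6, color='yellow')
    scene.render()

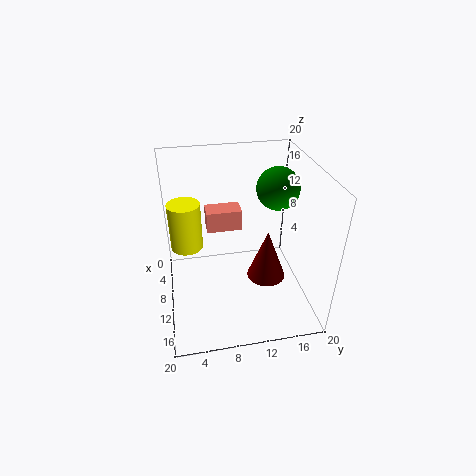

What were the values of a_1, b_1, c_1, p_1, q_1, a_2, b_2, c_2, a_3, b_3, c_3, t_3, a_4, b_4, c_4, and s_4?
a_1 = 5; b_1 = 6; c_1 = 10; p_1 = 3; q_1 = 5; a_2 = 8; b_2 = 16; c_2 = 16; a_3 = 8; b_3 = 15; c_3 = 1; t_3 = 8; a_4 = 12; b_4 = 3; c_4 = 11; s_4 = 2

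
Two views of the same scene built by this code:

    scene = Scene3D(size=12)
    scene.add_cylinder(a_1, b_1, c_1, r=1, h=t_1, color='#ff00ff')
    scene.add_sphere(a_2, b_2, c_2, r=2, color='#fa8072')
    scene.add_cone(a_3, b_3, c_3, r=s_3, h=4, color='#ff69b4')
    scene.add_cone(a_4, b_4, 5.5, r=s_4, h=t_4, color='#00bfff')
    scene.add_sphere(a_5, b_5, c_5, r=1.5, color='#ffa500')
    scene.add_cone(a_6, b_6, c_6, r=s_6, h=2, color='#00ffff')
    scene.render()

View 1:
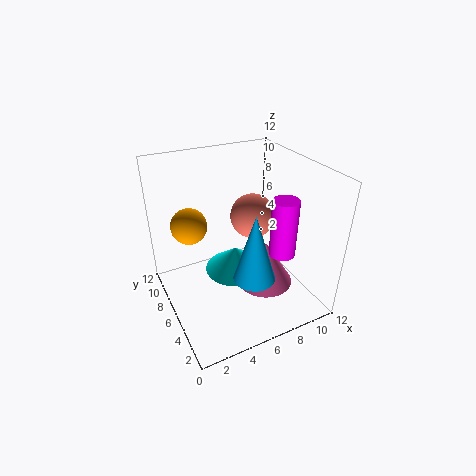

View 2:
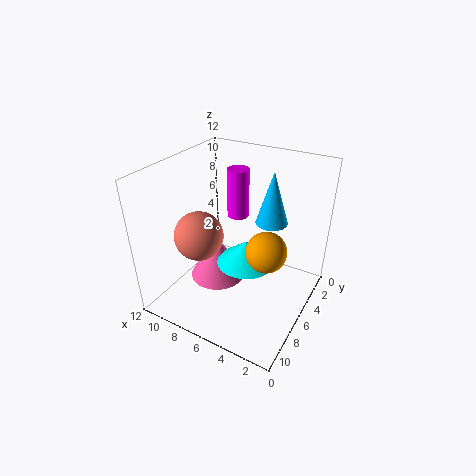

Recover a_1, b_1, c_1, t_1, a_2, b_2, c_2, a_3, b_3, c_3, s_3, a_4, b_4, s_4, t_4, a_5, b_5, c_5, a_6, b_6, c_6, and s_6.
a_1 = 8; b_1 = 2.5; c_1 = 6; t_1 = 4.5; a_2 = 8.5; b_2 = 8; c_2 = 6.5; a_3 = 8.5; b_3 = 5.5; c_3 = 1; s_3 = 2.5; a_4 = 5; b_4 = 1.5; s_4 = 1.5; t_4 = 5; a_5 = 2.5; b_5 = 8; c_5 = 7; a_6 = 5.5; b_6 = 5.5; c_6 = 3.5; s_6 = 2.5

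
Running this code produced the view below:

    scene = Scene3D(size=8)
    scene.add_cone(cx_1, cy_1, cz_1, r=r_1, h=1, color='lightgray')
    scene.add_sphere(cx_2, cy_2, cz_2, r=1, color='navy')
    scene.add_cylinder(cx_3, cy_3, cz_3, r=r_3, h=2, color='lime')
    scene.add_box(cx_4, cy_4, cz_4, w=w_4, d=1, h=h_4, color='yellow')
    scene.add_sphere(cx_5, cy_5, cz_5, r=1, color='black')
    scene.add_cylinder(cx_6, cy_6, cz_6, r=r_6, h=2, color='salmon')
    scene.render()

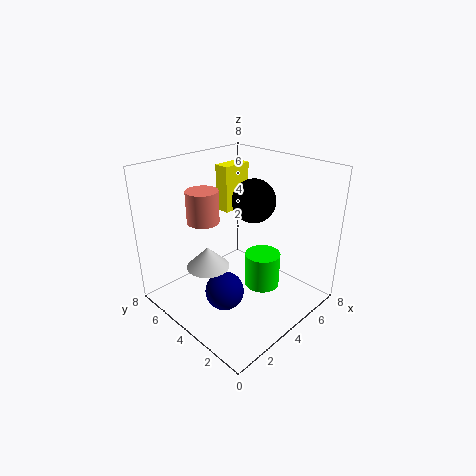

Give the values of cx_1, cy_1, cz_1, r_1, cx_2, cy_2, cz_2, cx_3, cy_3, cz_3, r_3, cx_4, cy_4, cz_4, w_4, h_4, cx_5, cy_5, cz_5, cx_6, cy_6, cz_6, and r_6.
cx_1 = 1
cy_1 = 3
cz_1 = 4
r_1 = 1
cx_2 = 2
cy_2 = 3
cz_2 = 2
cx_3 = 5
cy_3 = 3
cz_3 = 1
r_3 = 1
cx_4 = 6
cy_4 = 7
cz_4 = 4
w_4 = 2
h_4 = 3
cx_5 = 3
cy_5 = 2
cz_5 = 7
cx_6 = 4
cy_6 = 7
cz_6 = 4
r_6 = 1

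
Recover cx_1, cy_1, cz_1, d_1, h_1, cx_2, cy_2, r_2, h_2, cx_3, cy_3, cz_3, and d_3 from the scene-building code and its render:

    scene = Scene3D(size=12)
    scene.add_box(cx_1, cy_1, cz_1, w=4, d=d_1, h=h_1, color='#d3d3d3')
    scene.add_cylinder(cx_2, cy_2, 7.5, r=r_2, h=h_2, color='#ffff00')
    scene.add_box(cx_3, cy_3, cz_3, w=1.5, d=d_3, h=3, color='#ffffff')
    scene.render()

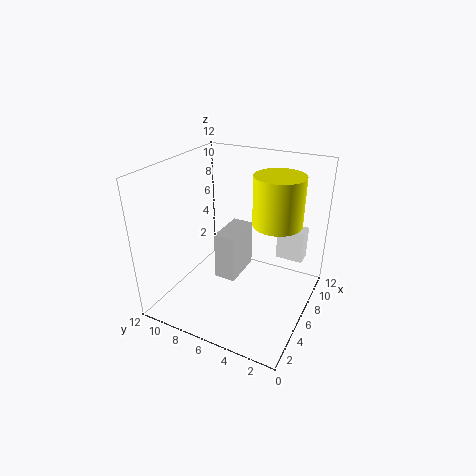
cx_1 = 7; cy_1 = 7; cz_1 = 0.5; d_1 = 2; h_1 = 4.5; cx_2 = 7; cy_2 = 3; r_2 = 2; h_2 = 4; cx_3 = 10; cy_3 = 1.5; cz_3 = 2.5; d_3 = 2.5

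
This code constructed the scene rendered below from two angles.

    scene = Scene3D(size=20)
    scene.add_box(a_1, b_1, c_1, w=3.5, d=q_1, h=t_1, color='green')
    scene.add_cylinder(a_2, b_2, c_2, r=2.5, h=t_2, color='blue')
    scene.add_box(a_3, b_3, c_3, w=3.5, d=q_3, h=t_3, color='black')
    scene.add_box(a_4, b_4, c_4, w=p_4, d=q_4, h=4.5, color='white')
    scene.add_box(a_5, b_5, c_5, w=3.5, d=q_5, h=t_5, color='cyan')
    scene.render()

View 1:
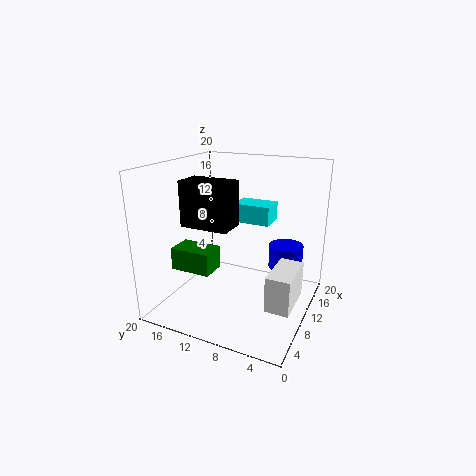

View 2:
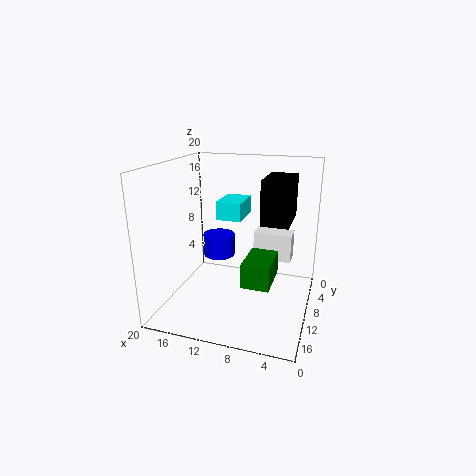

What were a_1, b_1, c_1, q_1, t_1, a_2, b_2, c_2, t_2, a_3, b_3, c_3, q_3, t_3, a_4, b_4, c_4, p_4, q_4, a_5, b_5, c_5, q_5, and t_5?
a_1 = 4
b_1 = 11.5
c_1 = 6.5
q_1 = 5.5
t_1 = 3
a_2 = 15
b_2 = 4.5
c_2 = 4.5
t_2 = 3.5
a_3 = 2.5
b_3 = 8
c_3 = 13.5
q_3 = 6
t_3 = 5.5
a_4 = 3.5
b_4 = 0.5
c_4 = 4
p_4 = 6
q_4 = 3
a_5 = 9.5
b_5 = 5.5
c_5 = 12.5
q_5 = 5
t_5 = 2.5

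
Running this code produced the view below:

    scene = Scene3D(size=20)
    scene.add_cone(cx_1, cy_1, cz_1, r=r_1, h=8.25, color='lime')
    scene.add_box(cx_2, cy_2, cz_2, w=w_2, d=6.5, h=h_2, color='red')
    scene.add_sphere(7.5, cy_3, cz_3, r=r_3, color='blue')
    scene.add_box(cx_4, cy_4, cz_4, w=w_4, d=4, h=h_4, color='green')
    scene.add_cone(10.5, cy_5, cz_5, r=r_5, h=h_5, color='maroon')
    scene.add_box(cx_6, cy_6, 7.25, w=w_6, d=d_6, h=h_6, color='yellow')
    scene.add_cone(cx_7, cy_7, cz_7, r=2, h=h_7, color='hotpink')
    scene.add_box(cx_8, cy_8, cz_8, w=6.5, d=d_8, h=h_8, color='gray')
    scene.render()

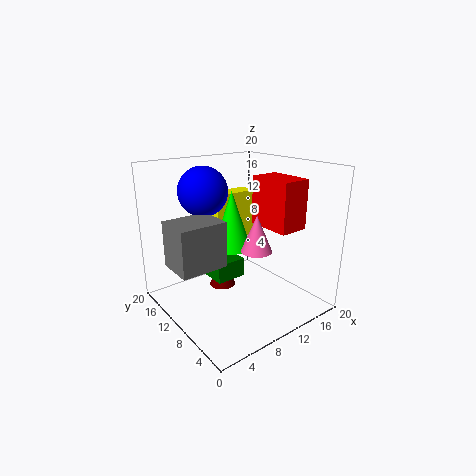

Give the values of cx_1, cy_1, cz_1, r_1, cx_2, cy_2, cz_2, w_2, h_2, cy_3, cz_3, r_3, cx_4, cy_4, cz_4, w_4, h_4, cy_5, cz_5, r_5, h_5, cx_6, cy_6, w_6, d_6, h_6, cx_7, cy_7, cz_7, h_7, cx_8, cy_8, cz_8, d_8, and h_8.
cx_1 = 10.25; cy_1 = 11.75; cz_1 = 8; r_1 = 2.75; cx_2 = 13.75; cy_2 = 5; cz_2 = 11; w_2 = 4.25; h_2 = 7; cy_3 = 14.75; cz_3 = 16; r_3 = 3.5; cx_4 = 8.75; cy_4 = 13; cz_4 = 1.75; w_4 = 4.75; h_4 = 3; cy_5 = 14.75; cz_5 = 0.5; r_5 = 2; h_5 = 5; cx_6 = 10.5; cy_6 = 15.5; w_6 = 6.75; d_6 = 2.75; h_6 = 7.5; cx_7 = 9.5; cy_7 = 5.5; cz_7 = 9.75; h_7 = 4.75; cx_8 = 0.75; cy_8 = 8.75; cz_8 = 7; d_8 = 5.25; h_8 = 6.25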